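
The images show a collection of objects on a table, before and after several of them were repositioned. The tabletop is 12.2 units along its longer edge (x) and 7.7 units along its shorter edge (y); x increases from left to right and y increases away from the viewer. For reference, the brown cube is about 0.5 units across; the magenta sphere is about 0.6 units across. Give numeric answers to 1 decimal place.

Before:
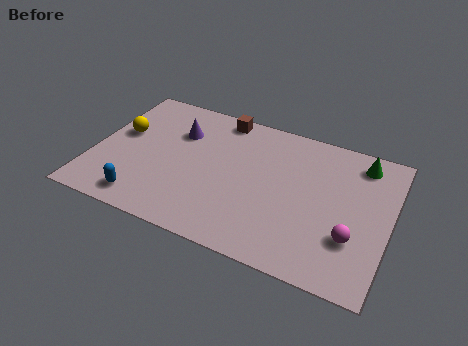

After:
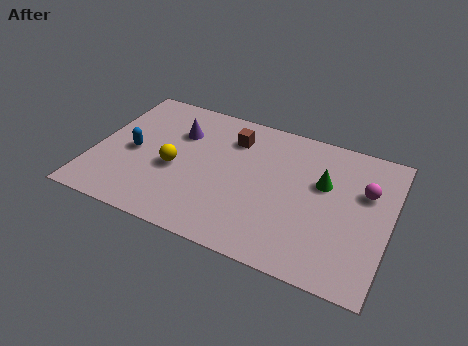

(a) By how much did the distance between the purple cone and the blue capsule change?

-1.9

They were about 4.4 units apart before and 2.5 after — 1.9 units closer together.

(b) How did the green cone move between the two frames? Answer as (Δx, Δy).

(-1.4, -1.7)

From the two frames, the green cone sits at roughly (10.8, 6.5) before and (9.4, 4.8) after.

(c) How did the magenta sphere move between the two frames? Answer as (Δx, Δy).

(0.3, 2.6)

The magenta sphere was at about (10.8, 2.4) and moved to about (11.1, 5.0).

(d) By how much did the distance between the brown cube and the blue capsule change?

-1.8

They were about 6.3 units apart before and 4.5 after — 1.8 units closer together.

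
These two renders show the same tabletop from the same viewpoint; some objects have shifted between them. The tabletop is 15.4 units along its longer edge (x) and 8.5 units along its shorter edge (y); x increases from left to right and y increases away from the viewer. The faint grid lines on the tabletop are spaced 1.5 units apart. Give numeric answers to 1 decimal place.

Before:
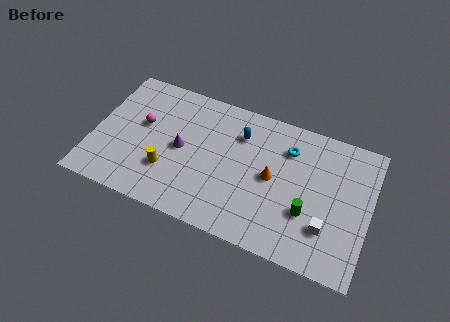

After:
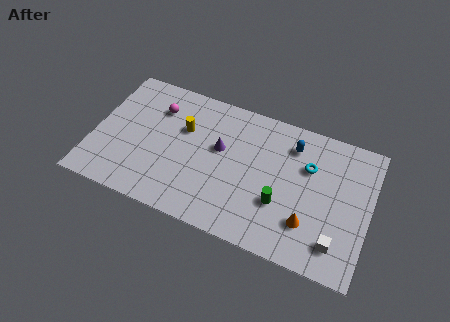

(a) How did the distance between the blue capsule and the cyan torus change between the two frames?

-1.3

The distance was about 2.7 in the first image and 1.4 in the second, so they moved 1.3 units closer together.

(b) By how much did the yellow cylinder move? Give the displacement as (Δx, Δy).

(0.6, 2.9)

The yellow cylinder was at about (4.3, 2.6) and moved to about (4.9, 5.5).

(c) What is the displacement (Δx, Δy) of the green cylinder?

(-1.5, 0.0)

The green cylinder started near (12.1, 2.9) and ended near (10.6, 2.9).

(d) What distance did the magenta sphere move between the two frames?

1.5

The magenta sphere moved from about (2.6, 5.0) to (3.3, 6.3), a distance of √(0.7² + 1.3²) ≈ 1.5.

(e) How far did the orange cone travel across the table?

3.0

The orange cone was near (10.0, 4.3) before and (12.2, 2.3) after, so it travelled √(2.2² + 2.0²) ≈ 3.0 units.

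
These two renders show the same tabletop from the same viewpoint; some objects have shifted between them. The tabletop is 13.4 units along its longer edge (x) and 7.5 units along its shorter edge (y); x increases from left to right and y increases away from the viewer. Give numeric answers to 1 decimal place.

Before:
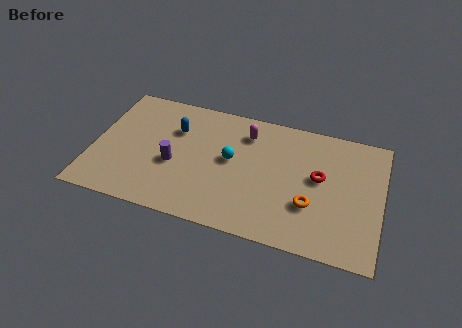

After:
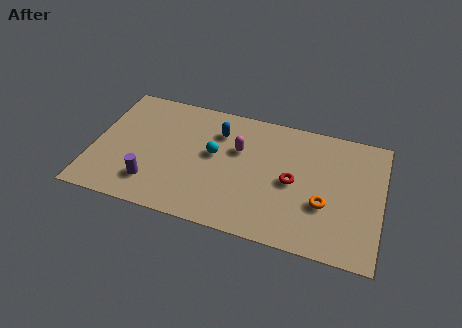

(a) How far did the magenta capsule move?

1.1

From (7.0, 5.9) to (6.7, 4.8), the magenta capsule covered √(0.3² + 1.1²) ≈ 1.1 units.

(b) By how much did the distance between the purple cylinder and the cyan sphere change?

+0.9

The distance was about 2.8 in the first image and 3.7 in the second, so they moved 0.9 units further apart.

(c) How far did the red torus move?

1.3

The red torus was near (10.5, 4.2) before and (9.3, 3.6) after, so it travelled √(1.2² + 0.6²) ≈ 1.3 units.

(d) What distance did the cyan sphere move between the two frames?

0.8

The cyan sphere was near (6.4, 4.1) before and (5.6, 4.2) after, so it travelled √(0.8² + 0.1²) ≈ 0.8 units.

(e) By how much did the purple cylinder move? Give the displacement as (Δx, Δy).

(-0.9, -1.4)

The purple cylinder started near (3.8, 3.1) and ended near (2.9, 1.7).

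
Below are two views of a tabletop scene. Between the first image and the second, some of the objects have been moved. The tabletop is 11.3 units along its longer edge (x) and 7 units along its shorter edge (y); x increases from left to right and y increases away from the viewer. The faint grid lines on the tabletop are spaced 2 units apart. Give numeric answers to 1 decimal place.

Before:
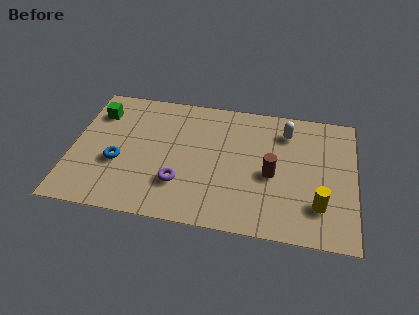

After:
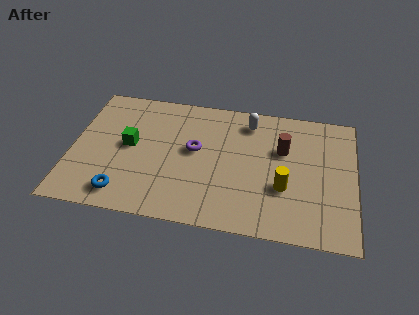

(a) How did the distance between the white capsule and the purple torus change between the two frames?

-2.6

They were about 5.4 units apart before and 2.8 after — 2.6 units closer together.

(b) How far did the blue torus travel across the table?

1.6

From (1.9, 2.7) to (2.2, 1.1), the blue torus covered √(0.3² + 1.6²) ≈ 1.6 units.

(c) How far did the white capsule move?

1.5

The white capsule moved from about (8.5, 5.5) to (7.0, 5.8), a distance of √(1.5² + 0.3²) ≈ 1.5.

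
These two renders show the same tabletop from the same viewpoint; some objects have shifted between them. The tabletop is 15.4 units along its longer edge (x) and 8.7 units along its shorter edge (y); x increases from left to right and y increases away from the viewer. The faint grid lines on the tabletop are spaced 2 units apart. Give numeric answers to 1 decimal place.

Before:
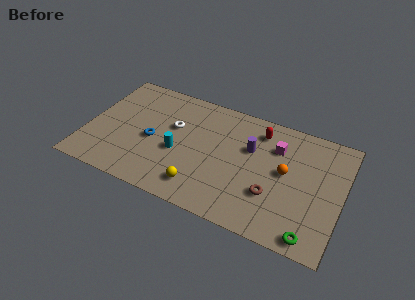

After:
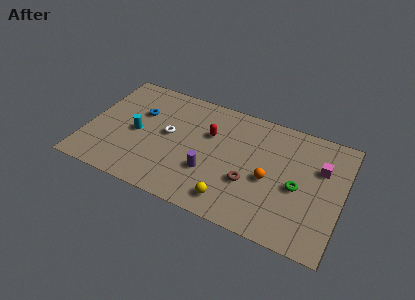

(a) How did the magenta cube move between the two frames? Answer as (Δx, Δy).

(2.7, -0.5)

From the two frames, the magenta cube sits at roughly (11.3, 6.3) before and (14.0, 5.8) after.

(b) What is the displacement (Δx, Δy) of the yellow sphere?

(1.9, -0.2)

The yellow sphere started near (7.2, 1.6) and ended near (9.1, 1.4).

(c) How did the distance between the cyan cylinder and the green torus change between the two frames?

+1.1

The distance was about 8.7 in the first image and 9.8 in the second, so they moved 1.1 units further apart.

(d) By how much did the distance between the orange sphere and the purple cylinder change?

+1.2

The distance was about 2.4 in the first image and 3.6 in the second, so they moved 1.2 units further apart.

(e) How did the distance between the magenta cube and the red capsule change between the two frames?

+5.3

The distance was about 1.4 in the first image and 6.7 in the second, so they moved 5.3 units further apart.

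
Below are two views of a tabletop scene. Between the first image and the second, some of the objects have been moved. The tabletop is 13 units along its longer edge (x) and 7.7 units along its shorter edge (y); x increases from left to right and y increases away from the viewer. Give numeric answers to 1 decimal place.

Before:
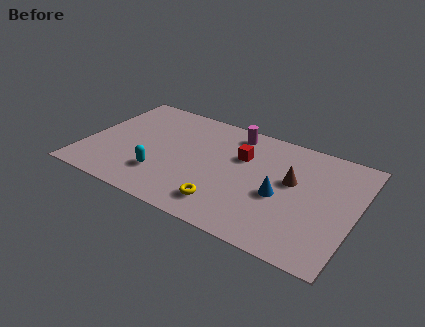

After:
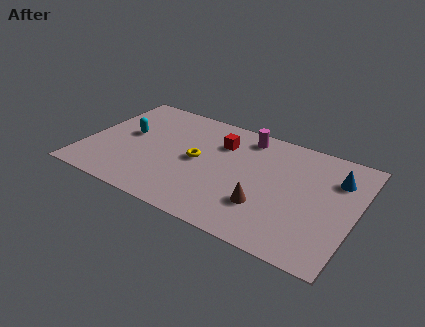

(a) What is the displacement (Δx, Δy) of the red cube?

(-1.1, 0.5)

From the two frames, the red cube sits at roughly (7.4, 5.1) before and (6.3, 5.6) after.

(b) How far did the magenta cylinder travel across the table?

0.6

The magenta cylinder was near (6.8, 6.6) before and (7.4, 6.6) after, so it travelled √(0.6² + 0.0²) ≈ 0.6 units.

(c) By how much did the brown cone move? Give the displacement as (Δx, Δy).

(-1.0, -2.2)

From the two frames, the brown cone sits at roughly (9.9, 4.5) before and (8.9, 2.3) after.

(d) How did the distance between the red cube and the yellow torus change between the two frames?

-1.7

They were about 3.6 units apart before and 1.9 after — 1.7 units closer together.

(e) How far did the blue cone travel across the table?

3.3

The blue cone moved from about (9.5, 3.3) to (11.9, 5.6), a distance of √(2.4² + 2.3²) ≈ 3.3.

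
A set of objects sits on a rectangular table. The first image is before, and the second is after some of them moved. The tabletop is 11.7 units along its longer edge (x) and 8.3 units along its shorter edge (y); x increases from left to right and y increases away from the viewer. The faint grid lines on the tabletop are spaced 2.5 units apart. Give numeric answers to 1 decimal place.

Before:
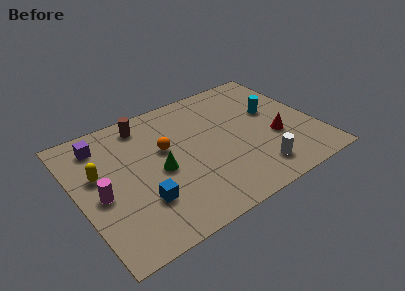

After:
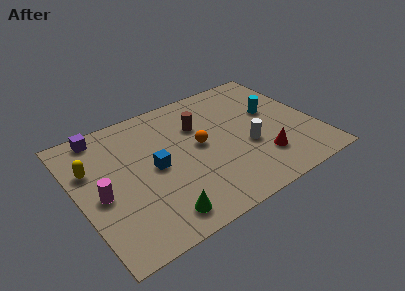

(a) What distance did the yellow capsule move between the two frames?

0.6

The yellow capsule was near (1.1, 5.0) before and (0.8, 5.5) after, so it travelled √(0.3² + 0.5²) ≈ 0.6 units.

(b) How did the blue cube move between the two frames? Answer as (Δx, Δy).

(0.9, 1.7)

The blue cube started near (2.8, 2.4) and ended near (3.7, 4.1).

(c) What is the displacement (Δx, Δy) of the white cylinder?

(-0.1, 1.7)

The white cylinder was at about (8.3, 1.5) and moved to about (8.2, 3.2).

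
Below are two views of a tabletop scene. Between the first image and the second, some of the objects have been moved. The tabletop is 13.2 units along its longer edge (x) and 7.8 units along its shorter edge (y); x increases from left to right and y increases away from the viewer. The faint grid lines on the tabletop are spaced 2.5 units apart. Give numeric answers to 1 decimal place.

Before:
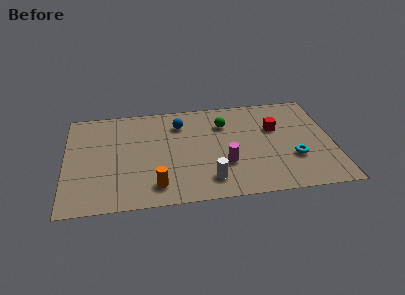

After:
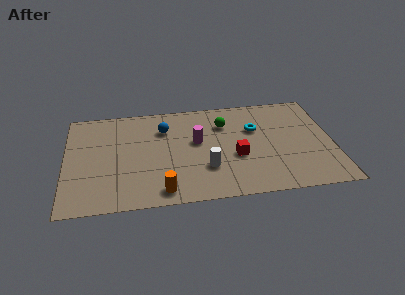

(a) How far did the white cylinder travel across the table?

0.9

The white cylinder was near (7.0, 1.5) before and (6.9, 2.4) after, so it travelled √(0.1² + 0.9²) ≈ 0.9 units.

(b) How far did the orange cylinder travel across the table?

0.5

The orange cylinder was near (4.4, 1.4) before and (4.7, 1.0) after, so it travelled √(0.3² + 0.4²) ≈ 0.5 units.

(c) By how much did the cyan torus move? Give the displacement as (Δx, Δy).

(-1.8, 2.5)

The cyan torus was at about (11.2, 2.6) and moved to about (9.4, 5.1).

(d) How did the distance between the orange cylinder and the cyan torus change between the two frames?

-0.7

Before: roughly 6.9 units apart; after: 6.2. That's 0.7 units closer together.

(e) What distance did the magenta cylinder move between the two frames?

2.3

The magenta cylinder was near (7.8, 2.6) before and (6.5, 4.5) after, so it travelled √(1.3² + 1.9²) ≈ 2.3 units.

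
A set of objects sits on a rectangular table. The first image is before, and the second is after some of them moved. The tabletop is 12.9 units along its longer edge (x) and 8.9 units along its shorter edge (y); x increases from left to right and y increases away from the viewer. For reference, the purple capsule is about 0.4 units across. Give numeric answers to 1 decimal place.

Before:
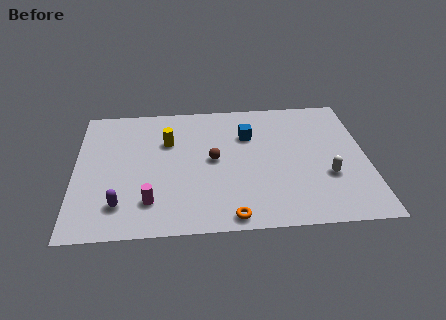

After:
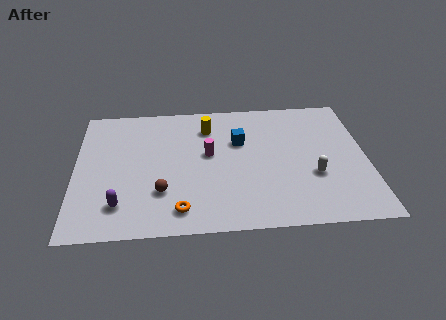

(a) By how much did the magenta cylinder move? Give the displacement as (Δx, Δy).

(2.6, 3.0)

The magenta cylinder was at about (3.3, 2.0) and moved to about (5.9, 5.0).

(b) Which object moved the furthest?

the magenta cylinder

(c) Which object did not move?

the purple capsule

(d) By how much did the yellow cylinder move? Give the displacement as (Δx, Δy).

(1.8, 0.9)

The yellow cylinder started near (4.1, 6.0) and ended near (5.9, 6.9).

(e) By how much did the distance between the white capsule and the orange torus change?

+1.3

They were about 4.9 units apart before and 6.2 after — 1.3 units further apart.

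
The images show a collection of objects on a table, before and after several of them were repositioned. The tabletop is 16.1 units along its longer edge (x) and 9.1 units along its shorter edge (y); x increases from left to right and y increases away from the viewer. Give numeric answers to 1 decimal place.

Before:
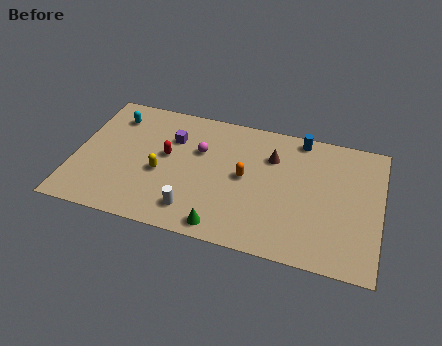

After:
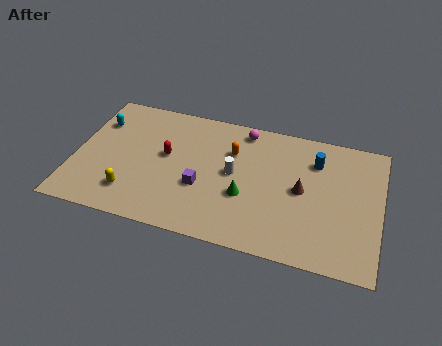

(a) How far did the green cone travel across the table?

2.6

The green cone was near (8.1, 1.0) before and (9.1, 3.4) after, so it travelled √(1.0² + 2.4²) ≈ 2.6 units.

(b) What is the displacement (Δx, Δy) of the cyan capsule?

(-0.8, -0.6)

The cyan capsule was at about (1.8, 7.2) and moved to about (1.0, 6.6).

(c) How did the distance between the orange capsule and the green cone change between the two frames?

-0.8

The distance was about 3.8 in the first image and 3.0 in the second, so they moved 0.8 units closer together.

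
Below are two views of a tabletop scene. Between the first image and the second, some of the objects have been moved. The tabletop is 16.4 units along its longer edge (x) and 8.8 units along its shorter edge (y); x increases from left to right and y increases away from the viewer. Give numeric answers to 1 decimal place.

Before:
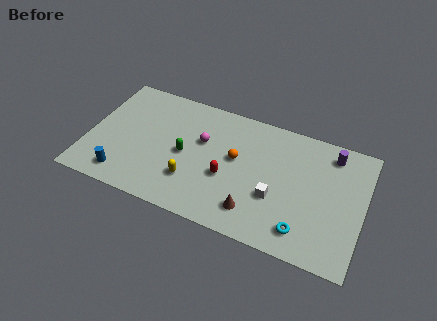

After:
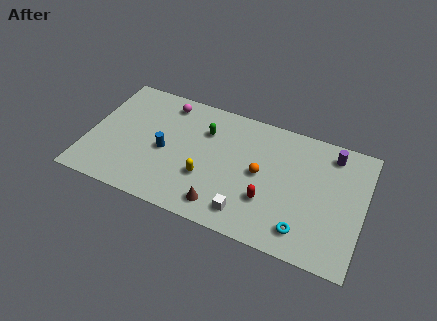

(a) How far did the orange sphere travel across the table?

1.6

From (8.8, 5.0) to (10.3, 4.5), the orange sphere covered √(1.5² + 0.5²) ≈ 1.6 units.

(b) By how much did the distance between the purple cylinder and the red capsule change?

-1.4

They were about 7.1 units apart before and 5.7 after — 1.4 units closer together.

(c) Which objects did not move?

the purple cylinder and the cyan torus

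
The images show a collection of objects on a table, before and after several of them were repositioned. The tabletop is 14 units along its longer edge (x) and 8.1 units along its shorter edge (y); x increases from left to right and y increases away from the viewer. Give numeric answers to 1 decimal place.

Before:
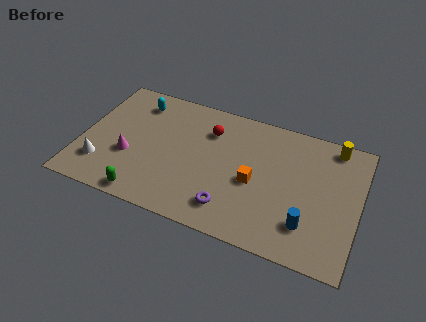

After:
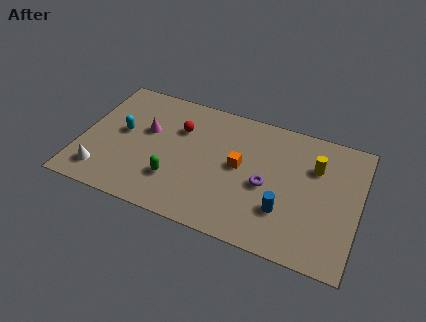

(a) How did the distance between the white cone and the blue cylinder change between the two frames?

-1.3

Before: roughly 10.4 units apart; after: 9.1. That's 1.3 units closer together.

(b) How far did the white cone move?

0.5

The white cone moved from about (1.2, 2.0) to (1.3, 1.5), a distance of √(0.1² + 0.5²) ≈ 0.5.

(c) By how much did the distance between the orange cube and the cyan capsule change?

-1.0

They were about 7.0 units apart before and 6.0 after — 1.0 units closer together.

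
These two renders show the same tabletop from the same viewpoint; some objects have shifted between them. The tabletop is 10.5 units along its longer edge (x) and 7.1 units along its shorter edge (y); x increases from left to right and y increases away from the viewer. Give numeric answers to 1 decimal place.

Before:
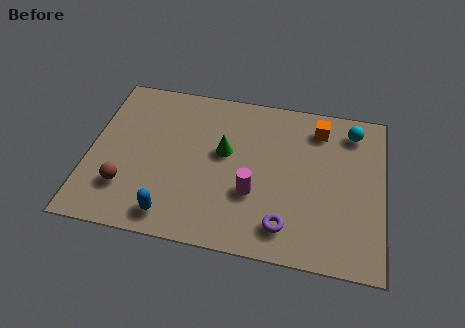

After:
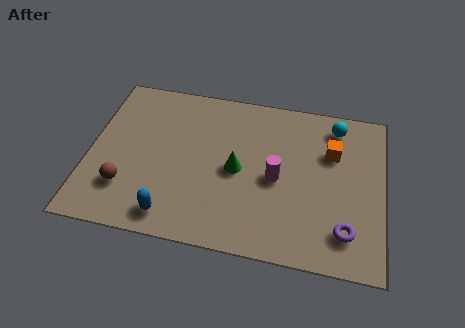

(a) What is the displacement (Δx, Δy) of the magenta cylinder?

(0.8, 0.8)

From the two frames, the magenta cylinder sits at roughly (5.9, 2.5) before and (6.7, 3.3) after.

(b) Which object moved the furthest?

the purple torus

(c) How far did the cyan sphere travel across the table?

0.6

The cyan sphere moved from about (9.3, 5.9) to (8.7, 6.0), a distance of √(0.6² + 0.1²) ≈ 0.6.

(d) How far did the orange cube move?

1.1

The orange cube moved from about (8.1, 5.8) to (8.6, 4.8), a distance of √(0.5² + 1.0²) ≈ 1.1.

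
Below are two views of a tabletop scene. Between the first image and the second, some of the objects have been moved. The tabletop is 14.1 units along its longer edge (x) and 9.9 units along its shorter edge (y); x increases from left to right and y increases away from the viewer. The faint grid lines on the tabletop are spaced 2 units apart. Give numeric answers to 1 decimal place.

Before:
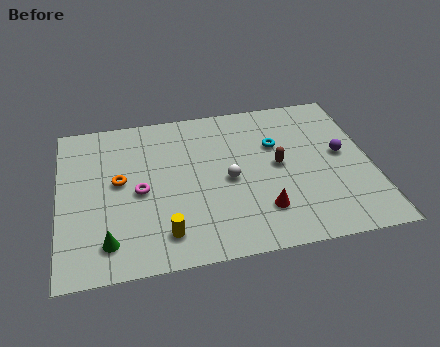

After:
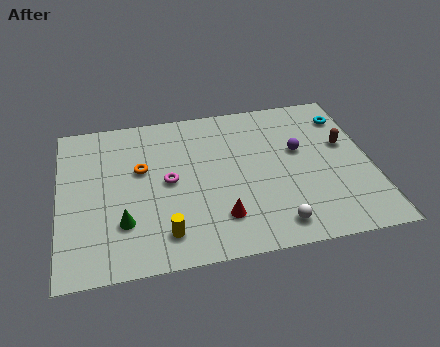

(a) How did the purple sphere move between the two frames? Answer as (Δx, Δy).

(-1.9, 0.6)

From the two frames, the purple sphere sits at roughly (12.8, 5.3) before and (10.9, 5.9) after.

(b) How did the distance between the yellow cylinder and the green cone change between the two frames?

-0.4

The distance was about 2.5 in the first image and 2.1 in the second, so they moved 0.4 units closer together.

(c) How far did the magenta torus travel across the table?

1.4

The magenta torus was near (3.6, 4.6) before and (4.9, 5.0) after, so it travelled √(1.3² + 0.4²) ≈ 1.4 units.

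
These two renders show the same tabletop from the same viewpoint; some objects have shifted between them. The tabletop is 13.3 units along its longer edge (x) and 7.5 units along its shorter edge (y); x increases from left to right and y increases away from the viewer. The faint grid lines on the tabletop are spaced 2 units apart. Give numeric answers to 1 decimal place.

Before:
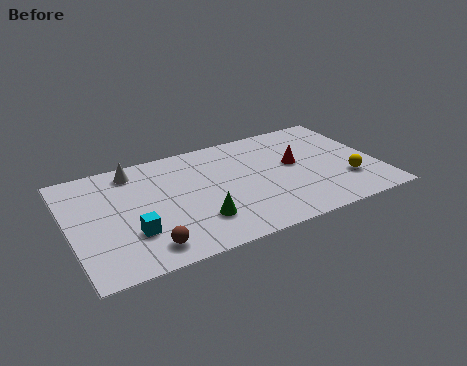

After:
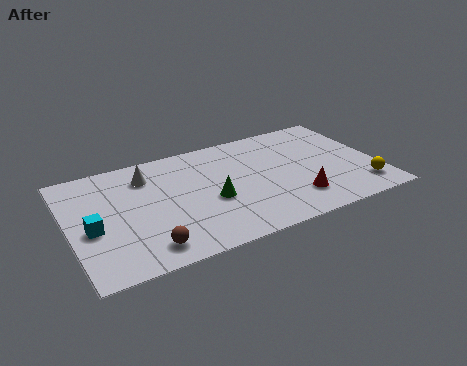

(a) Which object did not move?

the brown sphere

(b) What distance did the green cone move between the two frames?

1.3

From (5.3, 2.0) to (6.0, 3.1), the green cone covered √(0.7² + 1.1²) ≈ 1.3 units.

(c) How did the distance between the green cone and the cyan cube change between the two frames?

+2.3

They were about 2.8 units apart before and 5.1 after — 2.3 units further apart.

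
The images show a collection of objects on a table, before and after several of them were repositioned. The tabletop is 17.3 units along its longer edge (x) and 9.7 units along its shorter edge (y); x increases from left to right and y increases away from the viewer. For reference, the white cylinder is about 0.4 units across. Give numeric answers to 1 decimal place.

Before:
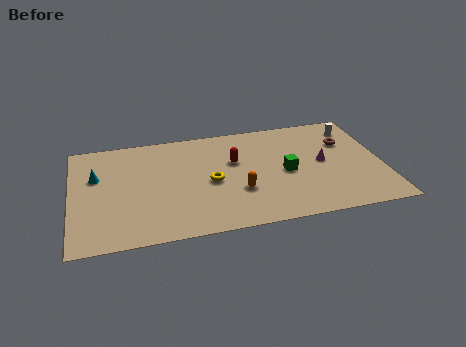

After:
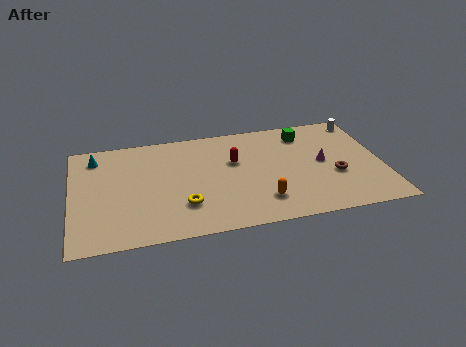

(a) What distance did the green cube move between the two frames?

3.6

The green cube moved from about (11.9, 4.5) to (13.2, 7.9), a distance of √(1.3² + 3.4²) ≈ 3.6.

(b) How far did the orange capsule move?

1.6

The orange capsule was near (9.2, 3.3) before and (10.4, 2.2) after, so it travelled √(1.2² + 1.1²) ≈ 1.6 units.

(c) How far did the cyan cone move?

1.8

The cyan cone moved from about (1.4, 6.2) to (1.4, 8.0), a distance of √(0.0² + 1.8²) ≈ 1.8.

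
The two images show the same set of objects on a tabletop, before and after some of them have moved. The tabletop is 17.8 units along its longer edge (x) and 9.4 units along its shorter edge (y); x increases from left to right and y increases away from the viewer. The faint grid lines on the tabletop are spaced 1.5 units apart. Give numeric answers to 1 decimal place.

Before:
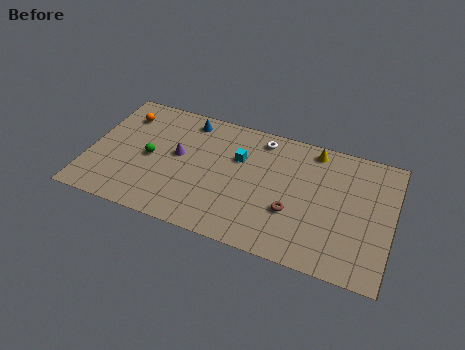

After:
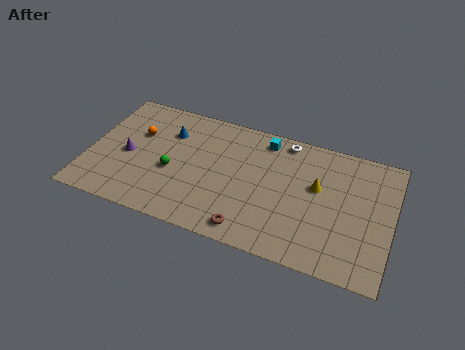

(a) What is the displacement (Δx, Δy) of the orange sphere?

(1.0, -1.2)

The orange sphere was at about (1.7, 7.3) and moved to about (2.7, 6.1).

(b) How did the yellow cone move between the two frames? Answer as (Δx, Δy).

(0.4, -2.7)

The yellow cone was at about (13.0, 8.3) and moved to about (13.4, 5.6).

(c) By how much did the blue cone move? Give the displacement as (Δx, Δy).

(-1.0, -1.3)

The blue cone started near (5.5, 8.1) and ended near (4.5, 6.8).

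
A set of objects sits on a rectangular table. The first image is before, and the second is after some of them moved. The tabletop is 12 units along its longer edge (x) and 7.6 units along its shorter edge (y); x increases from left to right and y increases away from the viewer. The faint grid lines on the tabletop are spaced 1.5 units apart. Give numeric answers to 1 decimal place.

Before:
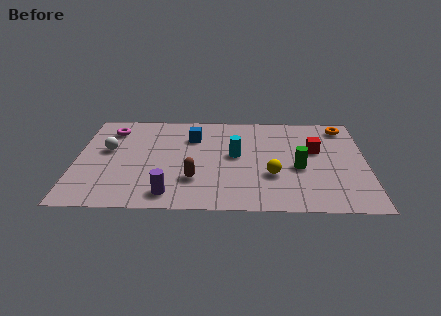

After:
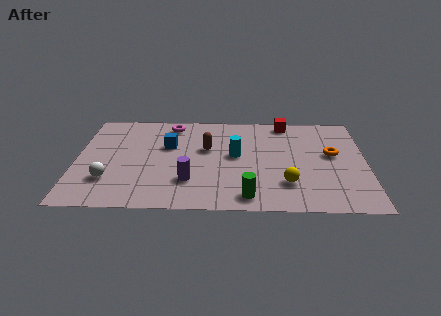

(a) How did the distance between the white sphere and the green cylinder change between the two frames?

-2.2

They were about 8.0 units apart before and 5.8 after — 2.2 units closer together.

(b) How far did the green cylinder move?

3.0

The green cylinder moved from about (9.2, 3.2) to (7.1, 1.0), a distance of √(2.1² + 2.2²) ≈ 3.0.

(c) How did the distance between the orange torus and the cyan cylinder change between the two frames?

-1.1

The distance was about 5.1 in the first image and 4.0 in the second, so they moved 1.1 units closer together.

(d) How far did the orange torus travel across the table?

2.3

The orange torus moved from about (11.1, 6.5) to (10.6, 4.3), a distance of √(0.5² + 2.2²) ≈ 2.3.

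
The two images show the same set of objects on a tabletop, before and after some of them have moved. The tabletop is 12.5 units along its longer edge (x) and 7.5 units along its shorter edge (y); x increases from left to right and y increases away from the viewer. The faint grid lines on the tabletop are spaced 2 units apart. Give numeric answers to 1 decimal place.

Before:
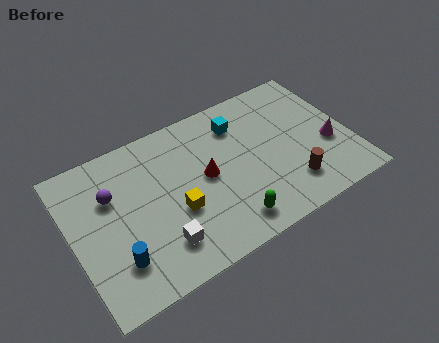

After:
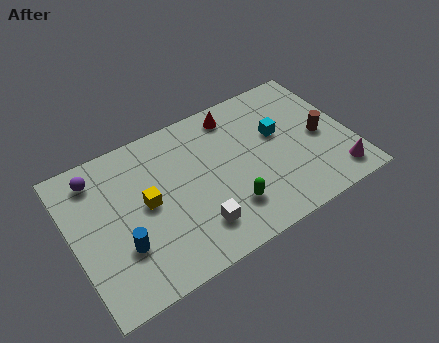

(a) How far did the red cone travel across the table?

3.0

The red cone was near (6.0, 3.9) before and (7.7, 6.4) after, so it travelled √(1.7² + 2.5²) ≈ 3.0 units.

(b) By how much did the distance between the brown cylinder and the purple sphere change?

+1.9

They were about 8.3 units apart before and 10.2 after — 1.9 units further apart.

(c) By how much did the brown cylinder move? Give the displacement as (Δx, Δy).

(1.7, 1.8)

The brown cylinder started near (9.5, 1.7) and ended near (11.2, 3.5).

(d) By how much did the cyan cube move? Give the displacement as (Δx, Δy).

(1.6, -1.3)

The cyan cube was at about (7.8, 5.8) and moved to about (9.4, 4.5).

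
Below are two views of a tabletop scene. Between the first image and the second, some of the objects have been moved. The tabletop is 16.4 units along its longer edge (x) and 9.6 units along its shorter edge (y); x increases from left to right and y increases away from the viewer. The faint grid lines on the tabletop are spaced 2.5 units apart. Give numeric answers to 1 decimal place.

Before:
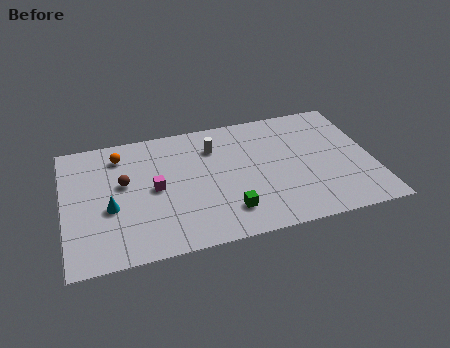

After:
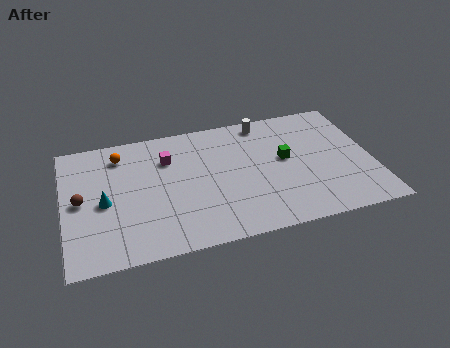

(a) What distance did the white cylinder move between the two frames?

3.1

From (8.1, 7.2) to (10.9, 8.5), the white cylinder covered √(2.8² + 1.3²) ≈ 3.1 units.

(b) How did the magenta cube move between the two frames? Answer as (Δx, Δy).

(0.8, 2.1)

The magenta cube started near (4.8, 4.8) and ended near (5.6, 6.9).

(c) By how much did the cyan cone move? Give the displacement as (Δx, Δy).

(-0.3, 0.5)

The cyan cone was at about (2.4, 3.9) and moved to about (2.1, 4.4).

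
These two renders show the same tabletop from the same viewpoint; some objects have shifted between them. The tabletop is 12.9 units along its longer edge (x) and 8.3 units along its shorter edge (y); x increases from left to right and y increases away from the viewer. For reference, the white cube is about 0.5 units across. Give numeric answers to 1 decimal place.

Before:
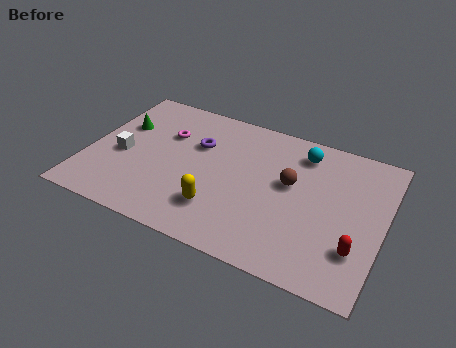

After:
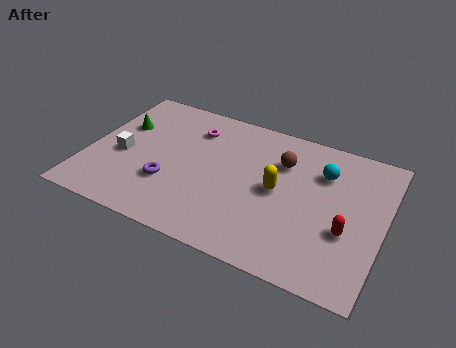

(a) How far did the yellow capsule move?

3.1

The yellow capsule moved from about (6.0, 2.1) to (8.3, 4.2), a distance of √(2.3² + 2.1²) ≈ 3.1.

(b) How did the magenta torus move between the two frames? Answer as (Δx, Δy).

(1.1, 0.8)

From the two frames, the magenta torus sits at roughly (3.2, 5.6) before and (4.3, 6.4) after.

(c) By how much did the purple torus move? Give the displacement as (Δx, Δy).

(-0.9, -2.8)

From the two frames, the purple torus sits at roughly (4.6, 5.5) before and (3.7, 2.7) after.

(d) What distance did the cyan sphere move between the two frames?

1.3

The cyan sphere was near (9.1, 6.8) before and (10.1, 6.0) after, so it travelled √(1.0² + 0.8²) ≈ 1.3 units.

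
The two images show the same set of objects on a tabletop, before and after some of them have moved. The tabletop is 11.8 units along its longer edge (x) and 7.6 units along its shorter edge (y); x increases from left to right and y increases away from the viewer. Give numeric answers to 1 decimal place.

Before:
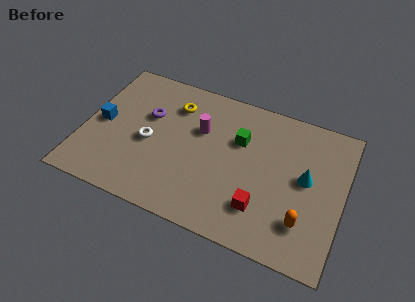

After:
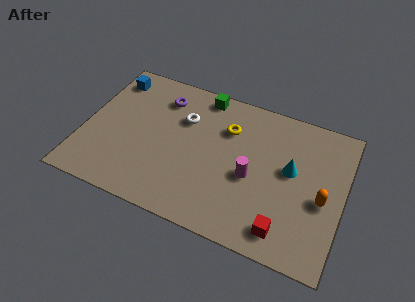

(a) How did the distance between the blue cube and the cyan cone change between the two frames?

-0.6

They were about 9.3 units apart before and 8.7 after — 0.6 units closer together.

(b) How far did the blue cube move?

2.6

The blue cube was near (0.8, 3.7) before and (0.9, 6.3) after, so it travelled √(0.1² + 2.6²) ≈ 2.6 units.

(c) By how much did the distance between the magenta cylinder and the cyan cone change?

-3.0

The distance was about 5.0 in the first image and 2.0 in the second, so they moved 3.0 units closer together.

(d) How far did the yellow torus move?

2.5

The yellow torus moved from about (3.9, 5.8) to (6.4, 5.4), a distance of √(2.5² + 0.4²) ≈ 2.5.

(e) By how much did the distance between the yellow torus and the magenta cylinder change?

+0.9

The distance was about 1.6 in the first image and 2.5 in the second, so they moved 0.9 units further apart.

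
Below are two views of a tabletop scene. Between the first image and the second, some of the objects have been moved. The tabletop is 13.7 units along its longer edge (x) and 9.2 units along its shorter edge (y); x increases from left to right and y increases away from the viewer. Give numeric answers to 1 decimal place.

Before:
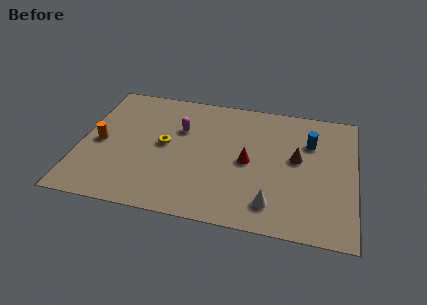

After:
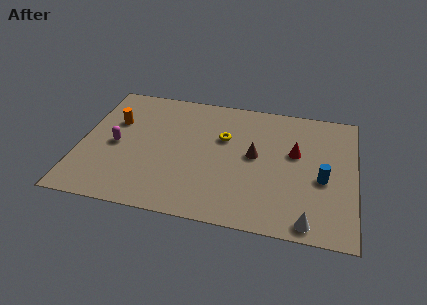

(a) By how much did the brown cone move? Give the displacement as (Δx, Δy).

(-2.1, -0.2)

From the two frames, the brown cone sits at roughly (10.8, 5.1) before and (8.7, 4.9) after.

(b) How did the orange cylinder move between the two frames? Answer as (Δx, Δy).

(0.6, 1.7)

The orange cylinder was at about (1.0, 4.3) and moved to about (1.6, 6.0).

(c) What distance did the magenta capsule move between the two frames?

3.6

The magenta capsule was near (4.9, 6.1) before and (1.8, 4.3) after, so it travelled √(3.1² + 1.8²) ≈ 3.6 units.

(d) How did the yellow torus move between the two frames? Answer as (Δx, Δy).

(2.9, 1.1)

The yellow torus started near (4.2, 4.8) and ended near (7.1, 5.9).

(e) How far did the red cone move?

2.5

The red cone moved from about (8.4, 4.4) to (10.7, 5.5), a distance of √(2.3² + 1.1²) ≈ 2.5.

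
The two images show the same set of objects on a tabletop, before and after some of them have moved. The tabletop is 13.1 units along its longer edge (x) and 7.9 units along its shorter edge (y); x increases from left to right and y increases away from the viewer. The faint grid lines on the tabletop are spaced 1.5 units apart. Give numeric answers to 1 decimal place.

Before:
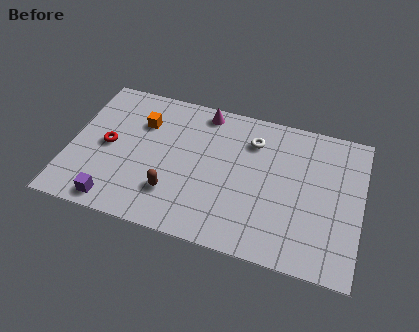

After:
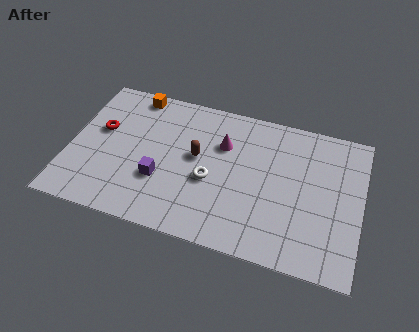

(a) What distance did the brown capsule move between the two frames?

2.5

The brown capsule was near (4.8, 2.1) before and (5.7, 4.4) after, so it travelled √(0.9² + 2.3²) ≈ 2.5 units.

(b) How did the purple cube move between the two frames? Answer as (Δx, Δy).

(1.9, 1.8)

The purple cube was at about (2.3, 0.9) and moved to about (4.2, 2.7).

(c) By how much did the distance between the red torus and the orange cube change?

+0.5

The distance was about 2.2 in the first image and 2.7 in the second, so they moved 0.5 units further apart.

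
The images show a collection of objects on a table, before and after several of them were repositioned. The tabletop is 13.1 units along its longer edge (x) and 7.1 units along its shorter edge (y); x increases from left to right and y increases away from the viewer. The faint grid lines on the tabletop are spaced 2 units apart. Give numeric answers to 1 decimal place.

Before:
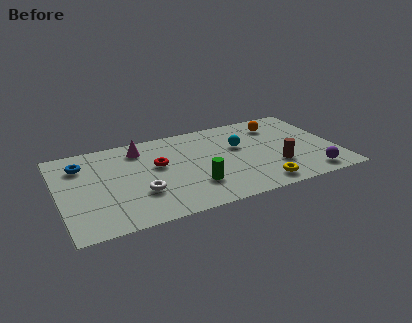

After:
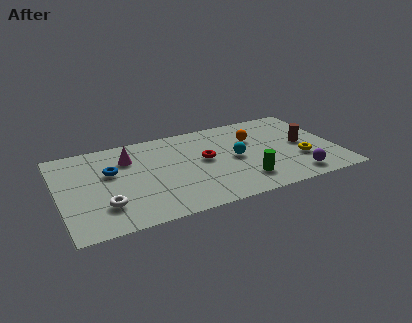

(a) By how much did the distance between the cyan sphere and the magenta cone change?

+0.4

They were about 4.8 units apart before and 5.2 after — 0.4 units further apart.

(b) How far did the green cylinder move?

2.3

The green cylinder moved from about (6.2, 2.0) to (8.5, 1.6), a distance of √(2.3² + 0.4²) ≈ 2.3.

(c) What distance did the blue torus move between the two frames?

1.6

From (1.2, 5.4) to (2.5, 4.4), the blue torus covered √(1.3² + 1.0²) ≈ 1.6 units.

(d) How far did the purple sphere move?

0.7

From (11.6, 1.0) to (10.9, 1.1), the purple sphere covered √(0.7² + 0.1²) ≈ 0.7 units.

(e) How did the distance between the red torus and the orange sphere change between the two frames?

-3.5

They were about 6.1 units apart before and 2.6 after — 3.5 units closer together.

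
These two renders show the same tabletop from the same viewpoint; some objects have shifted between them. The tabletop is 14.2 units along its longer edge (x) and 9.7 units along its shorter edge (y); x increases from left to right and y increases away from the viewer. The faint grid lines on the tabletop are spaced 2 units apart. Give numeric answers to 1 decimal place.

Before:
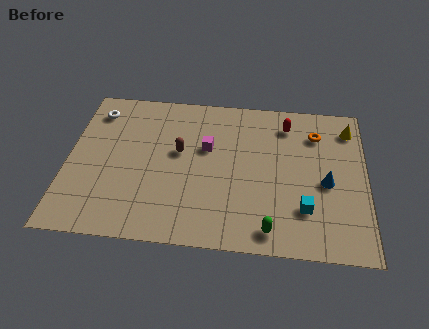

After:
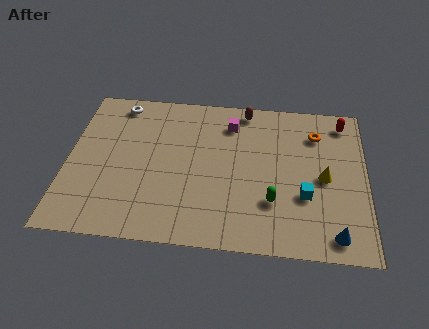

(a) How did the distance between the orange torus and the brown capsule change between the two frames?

-3.1

Before: roughly 6.7 units apart; after: 3.6. That's 3.1 units closer together.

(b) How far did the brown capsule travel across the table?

4.4

The brown capsule was near (5.3, 5.6) before and (8.4, 8.7) after, so it travelled √(3.1² + 3.1²) ≈ 4.4 units.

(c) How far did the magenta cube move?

2.0

The magenta cube moved from about (6.6, 6.0) to (7.7, 7.7), a distance of √(1.1² + 1.7²) ≈ 2.0.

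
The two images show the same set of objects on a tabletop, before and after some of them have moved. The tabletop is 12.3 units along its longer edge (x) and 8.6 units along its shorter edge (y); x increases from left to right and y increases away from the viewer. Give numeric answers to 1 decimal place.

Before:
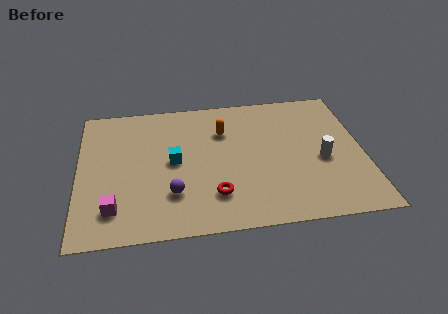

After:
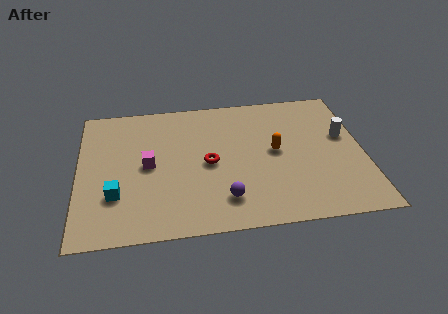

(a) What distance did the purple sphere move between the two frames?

2.3

From (4.0, 2.4) to (6.2, 1.8), the purple sphere covered √(2.2² + 0.6²) ≈ 2.3 units.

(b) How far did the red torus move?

2.0

The red torus moved from about (5.8, 2.1) to (5.6, 4.1), a distance of √(0.2² + 2.0²) ≈ 2.0.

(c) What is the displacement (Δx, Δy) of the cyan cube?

(-2.5, -1.8)

The cyan cube started near (4.1, 4.4) and ended near (1.6, 2.6).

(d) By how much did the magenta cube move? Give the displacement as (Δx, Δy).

(1.5, 2.5)

The magenta cube started near (1.5, 1.8) and ended near (3.0, 4.3).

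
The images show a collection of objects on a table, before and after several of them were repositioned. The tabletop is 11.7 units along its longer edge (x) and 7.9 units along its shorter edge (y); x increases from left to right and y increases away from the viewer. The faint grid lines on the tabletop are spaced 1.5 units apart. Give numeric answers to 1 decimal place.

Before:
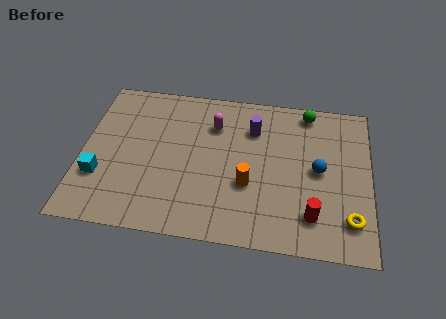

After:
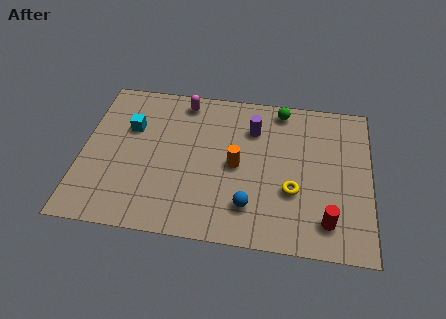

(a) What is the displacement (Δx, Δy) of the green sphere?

(-1.1, 0.0)

The green sphere started near (9.1, 7.0) and ended near (8.0, 7.0).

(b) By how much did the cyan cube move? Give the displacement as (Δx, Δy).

(1.1, 2.7)

From the two frames, the cyan cube sits at roughly (0.8, 2.5) before and (1.9, 5.2) after.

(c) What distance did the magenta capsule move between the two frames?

1.7

The magenta capsule moved from about (5.3, 5.8) to (4.0, 6.9), a distance of √(1.3² + 1.1²) ≈ 1.7.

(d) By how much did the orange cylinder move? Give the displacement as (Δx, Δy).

(-0.5, 0.9)

The orange cylinder started near (6.8, 2.9) and ended near (6.3, 3.8).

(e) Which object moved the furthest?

the blue sphere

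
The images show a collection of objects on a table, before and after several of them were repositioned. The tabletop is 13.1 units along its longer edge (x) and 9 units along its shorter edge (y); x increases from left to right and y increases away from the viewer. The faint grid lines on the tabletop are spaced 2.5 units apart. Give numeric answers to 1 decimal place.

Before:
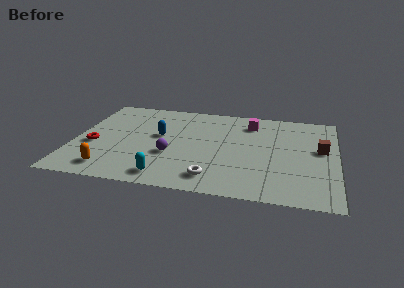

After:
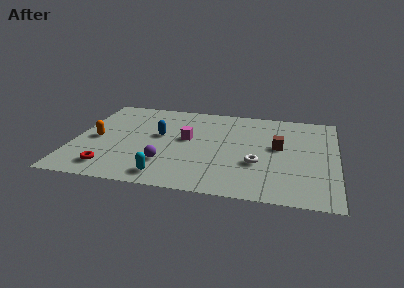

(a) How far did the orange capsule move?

2.9

The orange capsule moved from about (2.0, 1.4) to (1.1, 4.2), a distance of √(0.9² + 2.8²) ≈ 2.9.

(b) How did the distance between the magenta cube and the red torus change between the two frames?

-3.5

They were about 8.5 units apart before and 5.0 after — 3.5 units closer together.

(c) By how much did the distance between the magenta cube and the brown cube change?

+0.4

They were about 4.2 units apart before and 4.6 after — 0.4 units further apart.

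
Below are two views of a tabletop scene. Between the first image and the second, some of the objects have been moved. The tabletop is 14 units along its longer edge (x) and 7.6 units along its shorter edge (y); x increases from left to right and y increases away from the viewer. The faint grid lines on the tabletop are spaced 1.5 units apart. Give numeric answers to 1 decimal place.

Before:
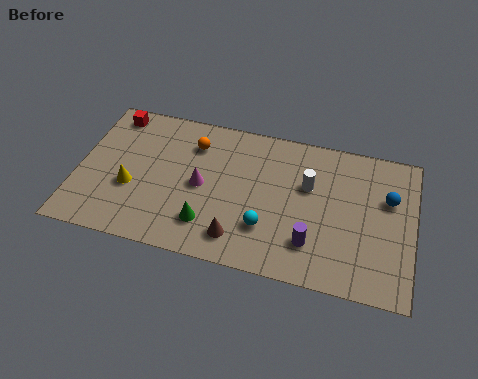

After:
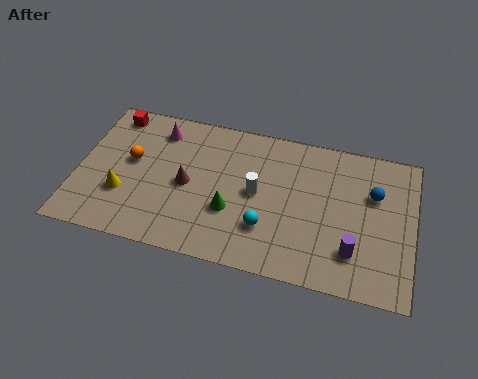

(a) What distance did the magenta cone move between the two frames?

3.2

The magenta cone was near (5.2, 3.7) before and (3.2, 6.2) after, so it travelled √(2.0² + 2.5²) ≈ 3.2 units.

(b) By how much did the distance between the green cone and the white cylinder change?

-3.4

Before: roughly 5.0 units apart; after: 1.6. That's 3.4 units closer together.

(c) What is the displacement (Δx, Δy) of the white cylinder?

(-2.1, -0.9)

From the two frames, the white cylinder sits at roughly (9.6, 4.8) before and (7.5, 3.9) after.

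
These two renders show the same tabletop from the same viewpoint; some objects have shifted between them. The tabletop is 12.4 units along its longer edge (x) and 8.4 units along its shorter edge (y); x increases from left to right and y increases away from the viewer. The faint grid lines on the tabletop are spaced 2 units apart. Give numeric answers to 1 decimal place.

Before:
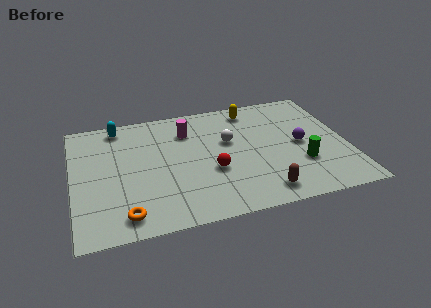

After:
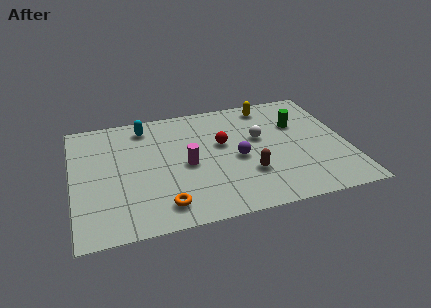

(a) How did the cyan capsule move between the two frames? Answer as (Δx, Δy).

(1.2, -0.3)

From the two frames, the cyan capsule sits at roughly (2.2, 7.4) before and (3.4, 7.1) after.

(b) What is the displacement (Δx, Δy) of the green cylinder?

(0.1, 2.9)

The green cylinder started near (10.2, 2.7) and ended near (10.3, 5.6).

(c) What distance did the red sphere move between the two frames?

1.9

The red sphere moved from about (6.2, 3.2) to (6.8, 5.0), a distance of √(0.6² + 1.8²) ≈ 1.9.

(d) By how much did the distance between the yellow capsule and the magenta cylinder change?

+2.1

Before: roughly 3.1 units apart; after: 5.2. That's 2.1 units further apart.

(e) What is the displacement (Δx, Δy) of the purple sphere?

(-2.9, -0.3)

The purple sphere started near (10.3, 4.1) and ended near (7.4, 3.8).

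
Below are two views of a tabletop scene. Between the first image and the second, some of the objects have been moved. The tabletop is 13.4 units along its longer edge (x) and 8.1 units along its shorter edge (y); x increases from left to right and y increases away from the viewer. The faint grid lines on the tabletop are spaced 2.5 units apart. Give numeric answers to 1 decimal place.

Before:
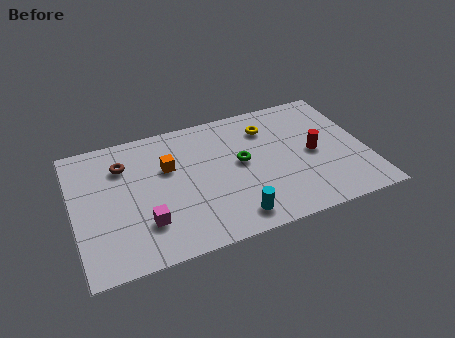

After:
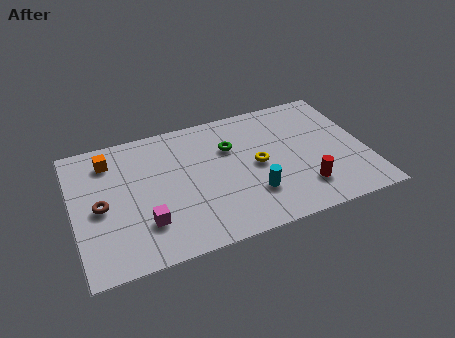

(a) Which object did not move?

the magenta cube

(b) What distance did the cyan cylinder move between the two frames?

1.5

From (7.0, 1.2) to (8.0, 2.3), the cyan cylinder covered √(1.0² + 1.1²) ≈ 1.5 units.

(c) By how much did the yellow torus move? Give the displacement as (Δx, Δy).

(-0.7, -2.2)

From the two frames, the yellow torus sits at roughly (9.1, 6.2) before and (8.4, 4.0) after.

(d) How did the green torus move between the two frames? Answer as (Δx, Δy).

(-0.4, 1.1)

The green torus started near (7.7, 4.4) and ended near (7.3, 5.5).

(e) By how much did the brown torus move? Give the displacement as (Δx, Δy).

(-1.2, -2.2)

The brown torus started near (2.4, 6.0) and ended near (1.2, 3.8).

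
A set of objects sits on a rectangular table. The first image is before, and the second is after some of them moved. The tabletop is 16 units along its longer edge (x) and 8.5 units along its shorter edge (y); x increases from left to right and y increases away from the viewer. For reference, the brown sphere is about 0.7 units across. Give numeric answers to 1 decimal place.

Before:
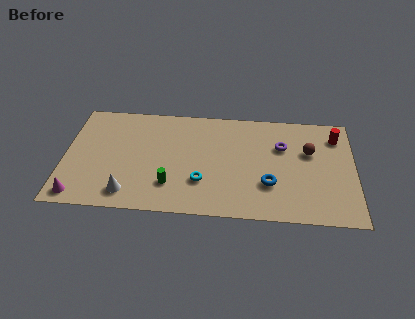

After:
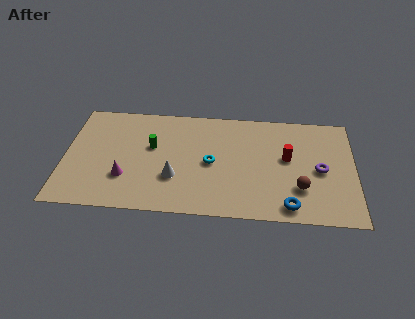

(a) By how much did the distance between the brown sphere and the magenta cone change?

-3.7

Before: roughly 13.3 units apart; after: 9.6. That's 3.7 units closer together.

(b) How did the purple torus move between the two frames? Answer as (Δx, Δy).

(2.1, -1.7)

The purple torus was at about (12.0, 5.7) and moved to about (14.1, 4.0).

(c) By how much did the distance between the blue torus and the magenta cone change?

-1.4

They were about 10.5 units apart before and 9.1 after — 1.4 units closer together.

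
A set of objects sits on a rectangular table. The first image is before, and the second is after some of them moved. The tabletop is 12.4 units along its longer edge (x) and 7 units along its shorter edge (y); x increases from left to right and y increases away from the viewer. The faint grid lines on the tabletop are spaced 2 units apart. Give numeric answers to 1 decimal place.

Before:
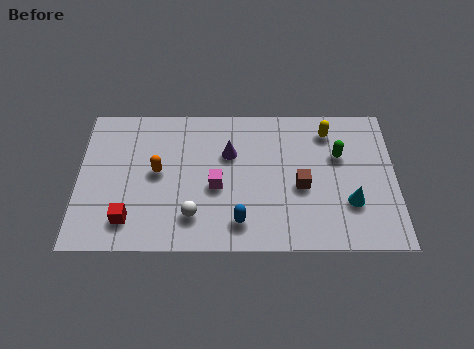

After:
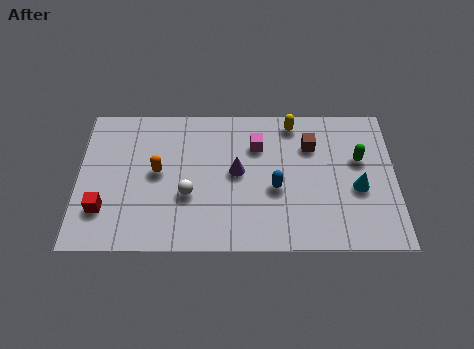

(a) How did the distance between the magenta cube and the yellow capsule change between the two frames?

-3.4

Before: roughly 5.2 units apart; after: 1.8. That's 3.4 units closer together.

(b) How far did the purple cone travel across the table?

0.9

From (5.9, 4.6) to (6.2, 3.7), the purple cone covered √(0.3² + 0.9²) ≈ 0.9 units.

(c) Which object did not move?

the orange capsule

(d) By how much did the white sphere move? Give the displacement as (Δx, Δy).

(-0.2, 1.0)

The white sphere started near (4.5, 1.6) and ended near (4.3, 2.6).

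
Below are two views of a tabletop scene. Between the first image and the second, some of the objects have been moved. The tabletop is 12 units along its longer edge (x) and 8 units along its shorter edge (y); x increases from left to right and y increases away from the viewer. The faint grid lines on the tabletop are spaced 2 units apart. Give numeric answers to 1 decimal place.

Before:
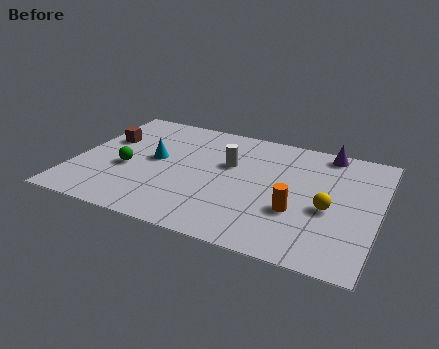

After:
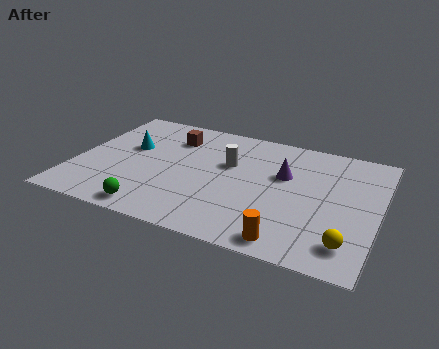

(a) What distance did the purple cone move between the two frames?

2.7

The purple cone was near (9.7, 7.2) before and (8.2, 5.0) after, so it travelled √(1.5² + 2.2²) ≈ 2.7 units.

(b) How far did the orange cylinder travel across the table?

1.9

From (8.9, 2.8) to (8.8, 0.9), the orange cylinder covered √(0.1² + 1.9²) ≈ 1.9 units.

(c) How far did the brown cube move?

2.8

The brown cube was near (1.0, 5.1) before and (3.6, 6.1) after, so it travelled √(2.6² + 1.0²) ≈ 2.8 units.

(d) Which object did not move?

the white cylinder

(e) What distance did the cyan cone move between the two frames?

1.2

The cyan cone was near (3.1, 4.3) before and (2.0, 4.8) after, so it travelled √(1.1² + 0.5²) ≈ 1.2 units.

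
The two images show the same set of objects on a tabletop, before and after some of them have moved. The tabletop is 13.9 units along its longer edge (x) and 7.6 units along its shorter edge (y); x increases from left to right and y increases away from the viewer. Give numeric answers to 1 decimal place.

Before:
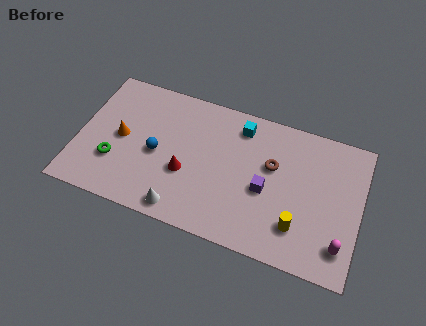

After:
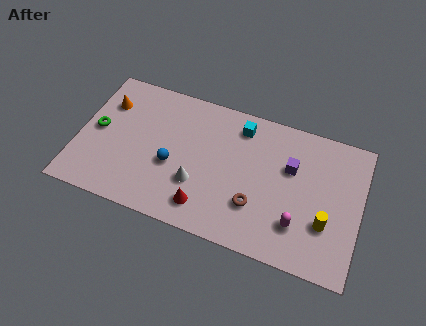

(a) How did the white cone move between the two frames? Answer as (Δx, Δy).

(0.6, 1.6)

The white cone started near (5.4, 0.9) and ended near (6.0, 2.5).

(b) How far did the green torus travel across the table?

1.8

From (1.9, 2.4) to (0.9, 3.9), the green torus covered √(1.0² + 1.5²) ≈ 1.8 units.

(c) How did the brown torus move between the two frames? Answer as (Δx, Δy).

(-0.6, -2.4)

The brown torus started near (9.5, 4.7) and ended near (8.9, 2.3).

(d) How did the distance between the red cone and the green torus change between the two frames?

+2.6

The distance was about 3.5 in the first image and 6.1 in the second, so they moved 2.6 units further apart.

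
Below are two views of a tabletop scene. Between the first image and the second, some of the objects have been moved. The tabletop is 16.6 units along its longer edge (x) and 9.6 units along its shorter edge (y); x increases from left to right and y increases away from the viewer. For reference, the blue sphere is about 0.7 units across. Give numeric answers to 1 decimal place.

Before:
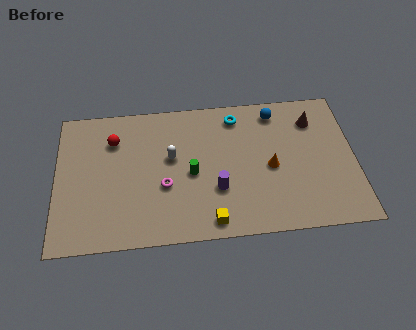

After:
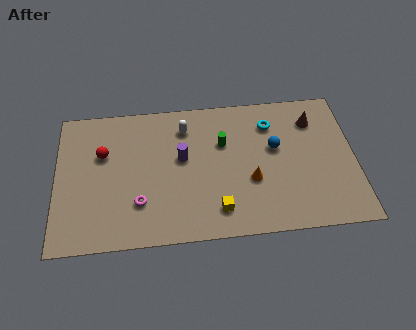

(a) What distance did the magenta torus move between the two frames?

1.7

From (6.0, 3.7) to (4.6, 2.7), the magenta torus covered √(1.4² + 1.0²) ≈ 1.7 units.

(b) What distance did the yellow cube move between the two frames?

0.8

The yellow cube moved from about (8.5, 1.1) to (8.9, 1.8), a distance of √(0.4² + 0.7²) ≈ 0.8.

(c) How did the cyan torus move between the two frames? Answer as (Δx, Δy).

(1.9, -0.7)

From the two frames, the cyan torus sits at roughly (10.1, 8.1) before and (12.0, 7.4) after.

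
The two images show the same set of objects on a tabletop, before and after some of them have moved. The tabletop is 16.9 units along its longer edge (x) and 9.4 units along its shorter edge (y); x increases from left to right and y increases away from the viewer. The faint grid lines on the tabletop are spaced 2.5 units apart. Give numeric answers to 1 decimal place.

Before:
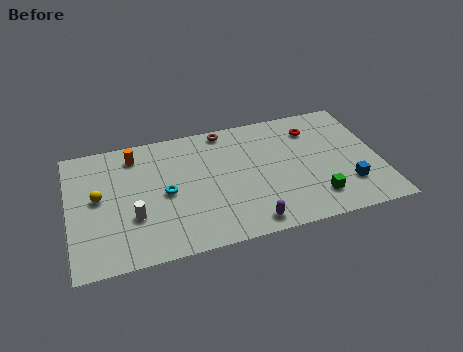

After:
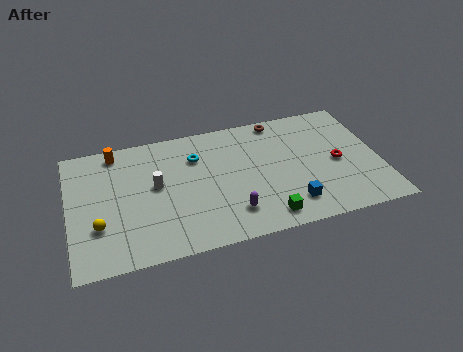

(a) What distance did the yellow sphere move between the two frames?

2.1

The yellow sphere was near (1.6, 5.1) before and (1.5, 3.0) after, so it travelled √(0.1² + 2.1²) ≈ 2.1 units.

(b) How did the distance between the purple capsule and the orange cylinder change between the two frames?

-0.3

Before: roughly 8.9 units apart; after: 8.6. That's 0.3 units closer together.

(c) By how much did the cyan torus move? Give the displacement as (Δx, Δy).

(1.8, 2.3)

The cyan torus started near (5.2, 4.5) and ended near (7.0, 6.8).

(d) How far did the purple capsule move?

1.3

The purple capsule was near (9.5, 1.1) before and (8.6, 2.1) after, so it travelled √(0.9² + 1.0²) ≈ 1.3 units.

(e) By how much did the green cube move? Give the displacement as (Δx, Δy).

(-2.8, -0.7)

From the two frames, the green cube sits at roughly (13.2, 2.0) before and (10.4, 1.3) after.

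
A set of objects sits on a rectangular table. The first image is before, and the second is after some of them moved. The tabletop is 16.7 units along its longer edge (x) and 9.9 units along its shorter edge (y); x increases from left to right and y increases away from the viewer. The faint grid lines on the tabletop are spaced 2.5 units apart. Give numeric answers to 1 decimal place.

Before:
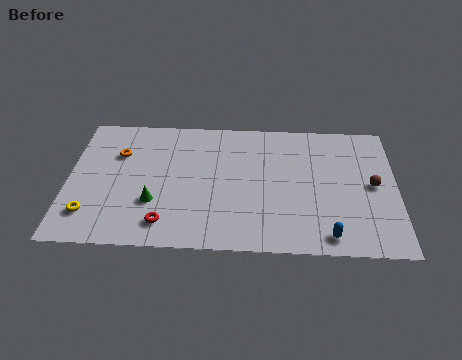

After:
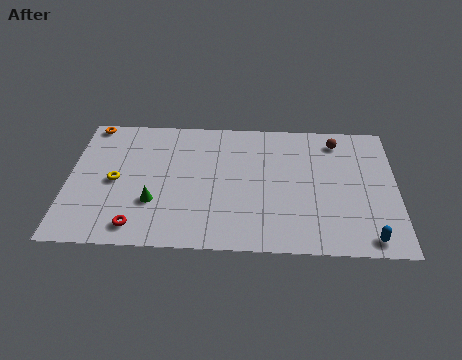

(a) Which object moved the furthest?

the brown sphere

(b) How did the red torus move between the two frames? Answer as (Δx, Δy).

(-1.4, -0.3)

From the two frames, the red torus sits at roughly (5.0, 1.7) before and (3.6, 1.4) after.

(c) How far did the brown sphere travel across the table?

3.8

From (15.5, 5.0) to (13.7, 8.3), the brown sphere covered √(1.8² + 3.3²) ≈ 3.8 units.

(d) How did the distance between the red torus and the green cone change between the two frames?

+0.4

Before: roughly 1.6 units apart; after: 2.0. That's 0.4 units further apart.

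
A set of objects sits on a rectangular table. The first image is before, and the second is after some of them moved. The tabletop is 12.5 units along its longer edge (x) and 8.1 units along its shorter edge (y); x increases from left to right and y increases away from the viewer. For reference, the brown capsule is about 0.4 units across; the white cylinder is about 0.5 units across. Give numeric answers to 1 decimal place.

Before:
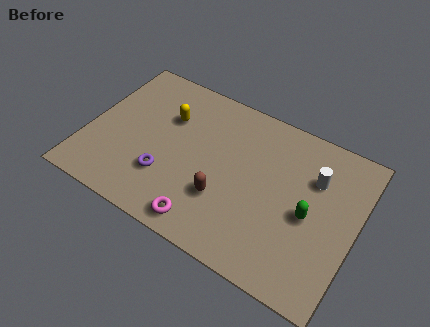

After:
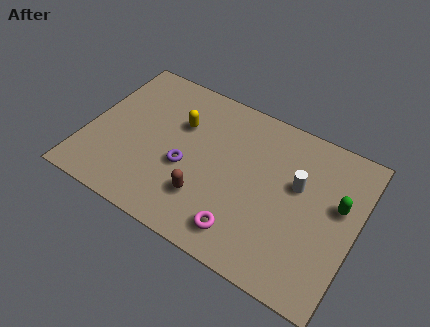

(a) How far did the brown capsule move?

0.9

The brown capsule moved from about (6.6, 2.6) to (5.8, 2.2), a distance of √(0.8² + 0.4²) ≈ 0.9.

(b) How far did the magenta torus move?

1.7

The magenta torus moved from about (6.0, 1.0) to (7.7, 1.4), a distance of √(1.7² + 0.4²) ≈ 1.7.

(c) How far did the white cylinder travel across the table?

1.0

The white cylinder was near (10.4, 5.6) before and (9.7, 4.9) after, so it travelled √(0.7² + 0.7²) ≈ 1.0 units.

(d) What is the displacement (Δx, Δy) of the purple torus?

(0.8, 0.9)

The purple torus was at about (3.9, 2.4) and moved to about (4.7, 3.3).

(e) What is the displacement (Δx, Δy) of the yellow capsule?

(0.6, -0.1)

The yellow capsule started near (3.5, 5.5) and ended near (4.1, 5.4).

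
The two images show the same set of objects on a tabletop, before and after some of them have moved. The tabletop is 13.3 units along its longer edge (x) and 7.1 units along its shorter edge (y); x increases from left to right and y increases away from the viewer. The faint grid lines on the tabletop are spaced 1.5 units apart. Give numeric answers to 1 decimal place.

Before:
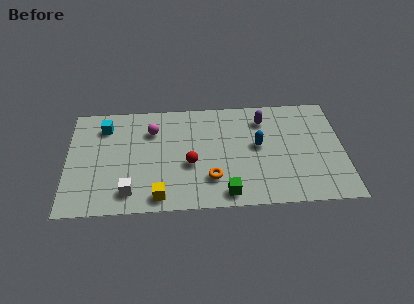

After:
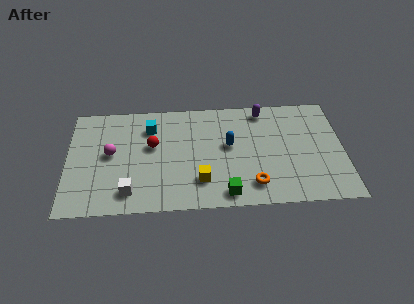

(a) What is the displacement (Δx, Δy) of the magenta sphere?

(-2.0, -1.4)

The magenta sphere was at about (4.1, 5.2) and moved to about (2.1, 3.8).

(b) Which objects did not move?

the white cube and the green cube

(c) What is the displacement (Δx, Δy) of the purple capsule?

(0.0, 0.6)

The purple capsule started near (9.5, 5.6) and ended near (9.5, 6.2).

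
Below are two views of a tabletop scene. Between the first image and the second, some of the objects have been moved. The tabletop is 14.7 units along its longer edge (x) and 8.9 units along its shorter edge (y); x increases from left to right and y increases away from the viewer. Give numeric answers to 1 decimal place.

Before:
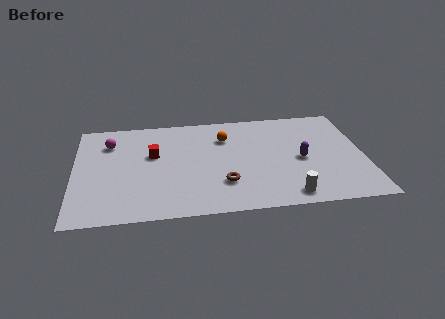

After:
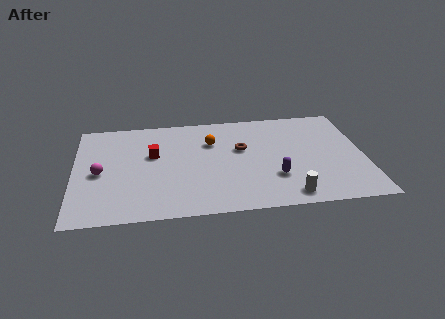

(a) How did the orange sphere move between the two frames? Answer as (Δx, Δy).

(-0.7, -0.3)

The orange sphere started near (7.7, 6.5) and ended near (7.0, 6.2).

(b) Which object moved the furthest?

the brown torus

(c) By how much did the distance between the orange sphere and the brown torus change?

-2.3

They were about 4.0 units apart before and 1.7 after — 2.3 units closer together.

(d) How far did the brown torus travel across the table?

3.1

The brown torus moved from about (7.5, 2.5) to (8.5, 5.4), a distance of √(1.0² + 2.9²) ≈ 3.1.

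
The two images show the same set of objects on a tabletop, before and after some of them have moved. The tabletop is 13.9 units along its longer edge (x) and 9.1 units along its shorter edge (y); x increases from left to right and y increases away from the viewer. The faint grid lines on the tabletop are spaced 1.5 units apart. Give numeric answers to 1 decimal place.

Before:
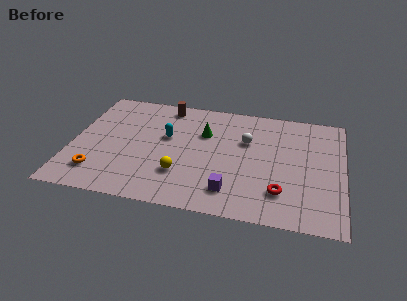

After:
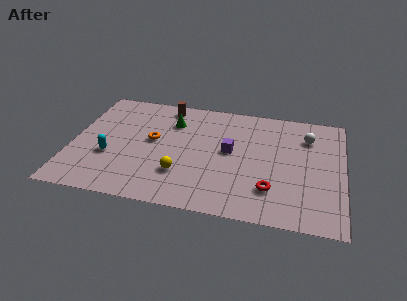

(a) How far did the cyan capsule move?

3.5

From (4.8, 5.4) to (2.0, 3.3), the cyan capsule covered √(2.8² + 2.1²) ≈ 3.5 units.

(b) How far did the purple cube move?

3.1

The purple cube was near (8.3, 1.8) before and (8.1, 4.9) after, so it travelled √(0.2² + 3.1²) ≈ 3.1 units.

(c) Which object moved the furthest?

the orange torus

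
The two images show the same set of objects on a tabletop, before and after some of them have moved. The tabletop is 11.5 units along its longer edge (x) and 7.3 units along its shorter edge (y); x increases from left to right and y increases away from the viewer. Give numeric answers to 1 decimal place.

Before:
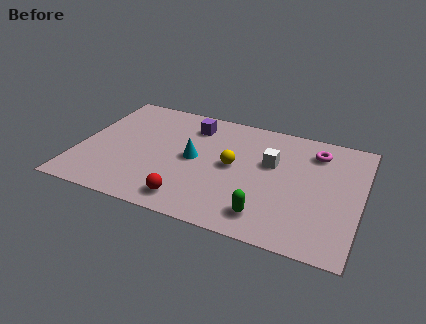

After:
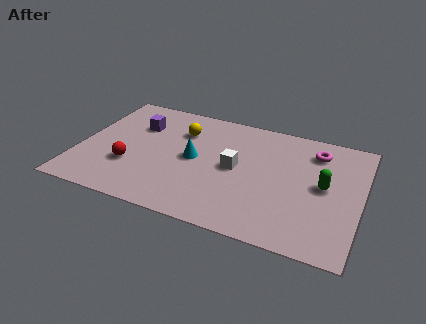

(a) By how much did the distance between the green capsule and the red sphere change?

+4.8

They were about 3.1 units apart before and 7.9 after — 4.8 units further apart.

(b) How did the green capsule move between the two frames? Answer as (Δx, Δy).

(2.1, 2.5)

The green capsule started near (7.9, 1.3) and ended near (10.0, 3.8).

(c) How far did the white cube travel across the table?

1.6

The white cube was near (7.8, 4.5) before and (6.4, 3.7) after, so it travelled √(1.4² + 0.8²) ≈ 1.6 units.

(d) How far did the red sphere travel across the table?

2.9

The red sphere was near (4.8, 1.1) before and (2.2, 2.4) after, so it travelled √(2.6² + 1.3²) ≈ 2.9 units.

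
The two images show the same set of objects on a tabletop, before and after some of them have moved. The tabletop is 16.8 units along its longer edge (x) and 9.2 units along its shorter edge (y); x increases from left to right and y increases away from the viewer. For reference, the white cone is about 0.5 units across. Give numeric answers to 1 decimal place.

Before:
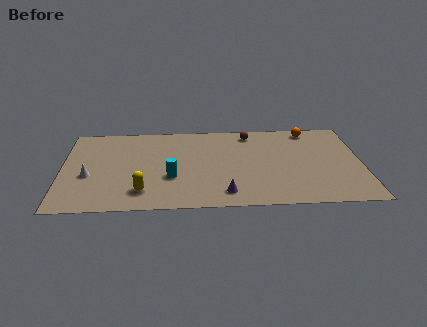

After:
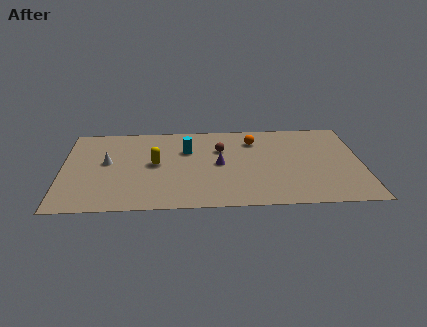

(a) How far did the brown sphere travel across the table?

2.4

From (10.6, 7.9) to (8.9, 6.2), the brown sphere covered √(1.7² + 1.7²) ≈ 2.4 units.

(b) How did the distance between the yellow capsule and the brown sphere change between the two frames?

-4.6

Before: roughly 8.6 units apart; after: 4.0. That's 4.6 units closer together.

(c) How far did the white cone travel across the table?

1.7

The white cone moved from about (1.5, 3.7) to (2.5, 5.1), a distance of √(1.0² + 1.4²) ≈ 1.7.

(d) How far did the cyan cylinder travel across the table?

3.0

From (6.1, 3.3) to (7.0, 6.2), the cyan cylinder covered √(0.9² + 2.9²) ≈ 3.0 units.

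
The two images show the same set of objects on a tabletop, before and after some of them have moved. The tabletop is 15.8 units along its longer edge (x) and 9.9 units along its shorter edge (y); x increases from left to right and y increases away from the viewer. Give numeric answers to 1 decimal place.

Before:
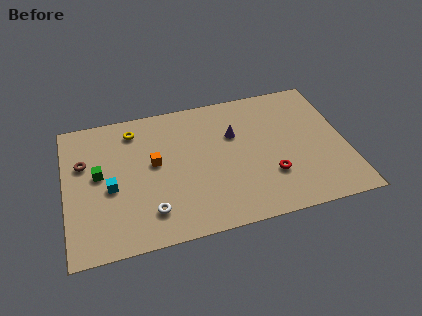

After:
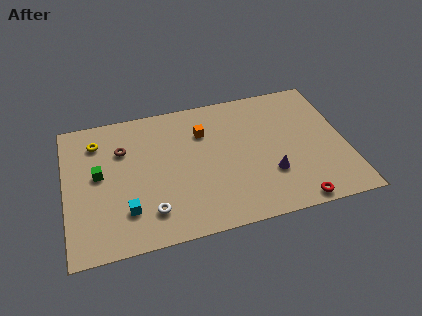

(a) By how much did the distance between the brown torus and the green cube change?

+0.8

They were about 1.3 units apart before and 2.1 after — 0.8 units further apart.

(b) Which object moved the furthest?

the purple cone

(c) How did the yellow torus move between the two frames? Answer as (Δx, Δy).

(-2.1, -0.4)

From the two frames, the yellow torus sits at roughly (4.0, 8.2) before and (1.9, 7.8) after.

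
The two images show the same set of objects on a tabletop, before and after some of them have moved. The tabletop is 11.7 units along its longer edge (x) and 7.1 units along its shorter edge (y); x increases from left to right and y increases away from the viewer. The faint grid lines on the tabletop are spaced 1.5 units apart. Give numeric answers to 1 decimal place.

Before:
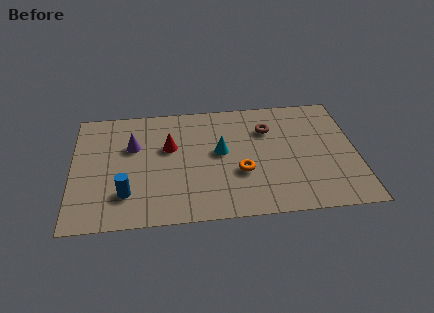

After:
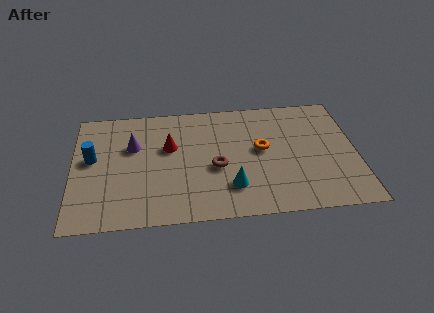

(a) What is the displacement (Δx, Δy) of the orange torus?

(0.9, 1.3)

From the two frames, the orange torus sits at roughly (6.9, 2.6) before and (7.8, 3.9) after.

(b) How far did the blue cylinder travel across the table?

2.6

The blue cylinder was near (2.2, 1.8) before and (0.8, 4.0) after, so it travelled √(1.4² + 2.2²) ≈ 2.6 units.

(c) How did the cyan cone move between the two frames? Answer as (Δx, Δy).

(0.4, -2.1)

The cyan cone started near (6.1, 3.9) and ended near (6.5, 1.8).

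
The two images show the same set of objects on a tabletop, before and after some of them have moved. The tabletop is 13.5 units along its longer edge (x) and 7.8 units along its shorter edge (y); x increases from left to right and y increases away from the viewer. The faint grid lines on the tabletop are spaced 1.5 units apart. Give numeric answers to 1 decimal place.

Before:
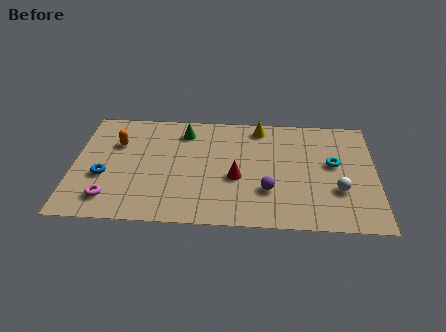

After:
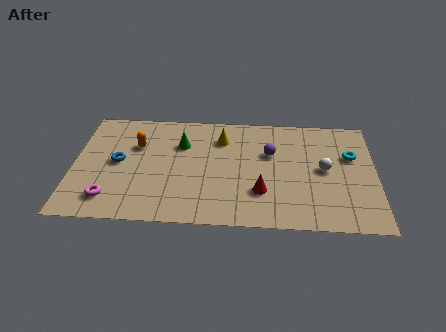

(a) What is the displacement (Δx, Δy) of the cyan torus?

(0.8, 0.6)

From the two frames, the cyan torus sits at roughly (11.6, 4.4) before and (12.4, 5.0) after.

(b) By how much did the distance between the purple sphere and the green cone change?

-1.4

They were about 5.4 units apart before and 4.0 after — 1.4 units closer together.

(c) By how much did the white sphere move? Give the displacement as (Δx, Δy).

(-0.6, 1.4)

From the two frames, the white sphere sits at roughly (11.8, 2.6) before and (11.2, 4.0) after.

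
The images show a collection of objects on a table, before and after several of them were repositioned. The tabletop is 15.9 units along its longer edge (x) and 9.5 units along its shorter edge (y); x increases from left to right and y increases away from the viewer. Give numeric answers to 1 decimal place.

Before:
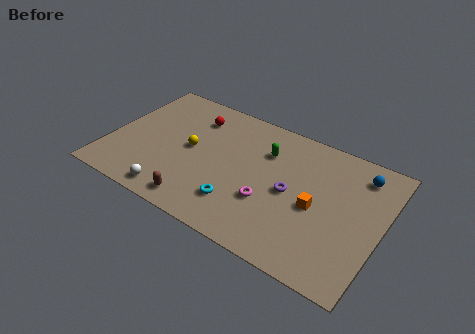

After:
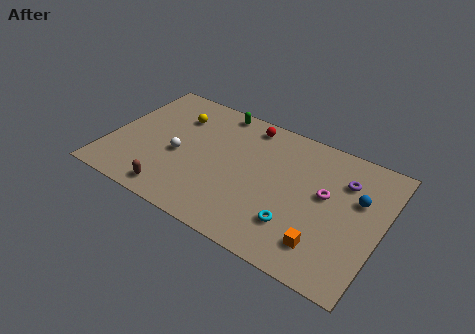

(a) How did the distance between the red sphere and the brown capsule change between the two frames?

+1.5

They were about 6.3 units apart before and 7.8 after — 1.5 units further apart.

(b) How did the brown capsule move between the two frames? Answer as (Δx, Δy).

(-1.5, 0.0)

The brown capsule was at about (5.8, 1.2) and moved to about (4.3, 1.2).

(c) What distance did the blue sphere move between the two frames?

1.8

The blue sphere was near (14.3, 7.8) before and (14.4, 6.0) after, so it travelled √(0.1² + 1.8²) ≈ 1.8 units.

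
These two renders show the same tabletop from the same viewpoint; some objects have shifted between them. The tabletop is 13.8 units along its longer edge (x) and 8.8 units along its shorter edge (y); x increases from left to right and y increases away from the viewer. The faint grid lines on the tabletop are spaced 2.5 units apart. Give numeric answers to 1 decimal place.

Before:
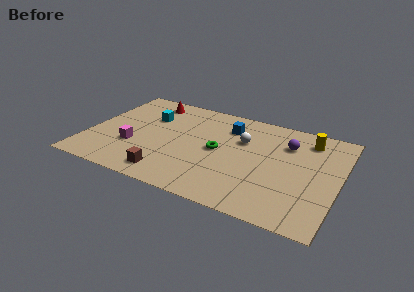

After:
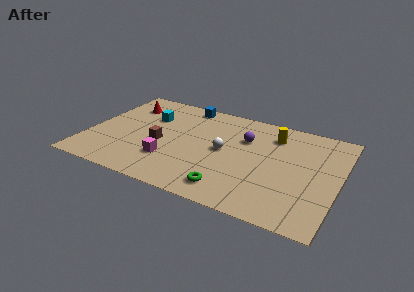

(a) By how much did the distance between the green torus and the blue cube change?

+5.0

Before: roughly 2.3 units apart; after: 7.3. That's 5.0 units further apart.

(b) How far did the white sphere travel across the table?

1.6

The white sphere moved from about (8.4, 5.8) to (7.5, 4.5), a distance of √(0.9² + 1.3²) ≈ 1.6.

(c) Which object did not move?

the cyan cube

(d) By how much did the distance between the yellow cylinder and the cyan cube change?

-1.9

The distance was about 8.9 in the first image and 7.0 in the second, so they moved 1.9 units closer together.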